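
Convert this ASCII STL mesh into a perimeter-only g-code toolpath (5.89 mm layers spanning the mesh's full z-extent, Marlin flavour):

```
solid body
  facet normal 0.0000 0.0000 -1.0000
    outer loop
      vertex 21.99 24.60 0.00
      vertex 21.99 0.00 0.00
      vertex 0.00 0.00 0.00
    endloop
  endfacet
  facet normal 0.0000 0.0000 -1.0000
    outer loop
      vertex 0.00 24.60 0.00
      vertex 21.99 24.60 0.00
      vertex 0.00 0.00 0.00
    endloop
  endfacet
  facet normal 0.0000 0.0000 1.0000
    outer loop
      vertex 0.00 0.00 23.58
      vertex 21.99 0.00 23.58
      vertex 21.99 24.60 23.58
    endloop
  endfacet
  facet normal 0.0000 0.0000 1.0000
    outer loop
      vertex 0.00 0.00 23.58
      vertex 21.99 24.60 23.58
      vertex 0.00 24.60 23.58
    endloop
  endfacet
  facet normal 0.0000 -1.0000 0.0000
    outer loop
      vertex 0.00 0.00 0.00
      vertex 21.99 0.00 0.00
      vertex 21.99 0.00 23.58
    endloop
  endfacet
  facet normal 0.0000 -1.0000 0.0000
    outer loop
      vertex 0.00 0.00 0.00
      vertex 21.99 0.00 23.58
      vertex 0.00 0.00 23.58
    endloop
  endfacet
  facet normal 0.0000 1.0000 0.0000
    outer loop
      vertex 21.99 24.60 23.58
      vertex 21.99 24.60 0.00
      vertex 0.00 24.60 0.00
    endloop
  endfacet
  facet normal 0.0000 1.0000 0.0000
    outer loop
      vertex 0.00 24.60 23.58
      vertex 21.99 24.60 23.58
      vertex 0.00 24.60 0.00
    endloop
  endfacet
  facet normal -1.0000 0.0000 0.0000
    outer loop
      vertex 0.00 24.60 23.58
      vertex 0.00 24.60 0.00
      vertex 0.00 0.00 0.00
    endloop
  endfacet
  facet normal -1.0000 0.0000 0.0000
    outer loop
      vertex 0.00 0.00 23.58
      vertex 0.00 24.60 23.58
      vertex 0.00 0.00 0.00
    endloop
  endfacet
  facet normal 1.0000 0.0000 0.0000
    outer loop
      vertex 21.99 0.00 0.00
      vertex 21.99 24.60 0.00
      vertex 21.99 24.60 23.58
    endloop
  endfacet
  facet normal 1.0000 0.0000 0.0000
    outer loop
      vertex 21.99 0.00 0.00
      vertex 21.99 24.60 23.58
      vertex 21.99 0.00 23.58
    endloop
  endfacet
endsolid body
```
; perimeter-only toolpath
G21 ; units = mm
G90 ; absolute positioning
G28 ; home
; layer 1
G0 Z5.89
G0 X0.00 Y0.00
G1 X21.99 Y0.00
G1 X21.99 Y24.60
G1 X0.00 Y24.60
G1 X0.00 Y0.00
; layer 2
G0 Z11.79
G0 X0.00 Y0.00
G1 X21.99 Y0.00
G1 X21.99 Y24.60
G1 X0.00 Y24.60
G1 X0.00 Y0.00
; layer 3
G0 Z17.68
G0 X0.00 Y0.00
G1 X21.99 Y0.00
G1 X21.99 Y24.60
G1 X0.00 Y24.60
G1 X0.00 Y0.00
; layer 4
G0 Z23.58
G0 X0.00 Y0.00
G1 X21.99 Y0.00
G1 X21.99 Y24.60
G1 X0.00 Y24.60
G1 X0.00 Y0.00
M2 ; end

The solid is a rectangular box, roughly 22 × 24.6 mm footprint and 23.6 mm tall. Slicing at Δz = 5.89 mm — 4 equal slices spanning the solid's height, so layer i sits at z = i·h/4 — gives 4 non-empty perimeters. Each is a 4-segment closed polygon; G0 lifts to the layer z and rapids to the start vertex, then G1 traces the edges.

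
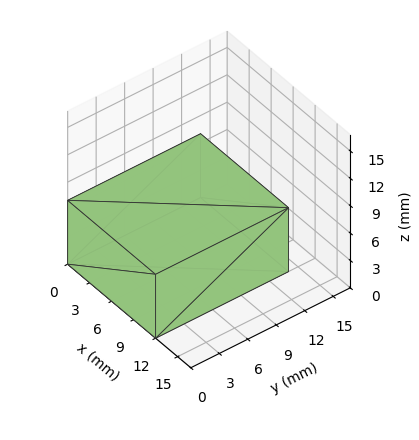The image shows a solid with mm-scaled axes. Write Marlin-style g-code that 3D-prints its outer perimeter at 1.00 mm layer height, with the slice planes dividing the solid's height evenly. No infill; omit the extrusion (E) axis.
Reading the render: the shape is a rectangular box, roughly 12 × 14 mm footprint and 7 mm tall (dimensions read to the nearest mm from the axis ticks). For the g-code, the solid's height is divided into equal slices at the stated Δz and each level perimeter traced with G1 moves after a G0 lift.

; perimeter-only toolpath
G21 ; units = mm
G90 ; absolute positioning
G28 ; home
; layer 1
G0 Z1.00
G0 X0.00 Y0.00
G1 X12.00 Y0.00
G1 X12.00 Y14.00
G1 X0.00 Y14.00
G1 X0.00 Y0.00
; layer 2
G0 Z2.00
G0 X0.00 Y0.00
G1 X12.00 Y0.00
G1 X12.00 Y14.00
G1 X0.00 Y14.00
G1 X0.00 Y0.00
; layer 3
G0 Z3.00
G0 X0.00 Y0.00
G1 X12.00 Y0.00
G1 X12.00 Y14.00
G1 X0.00 Y14.00
G1 X0.00 Y0.00
; layer 4
G0 Z4.00
G0 X0.00 Y0.00
G1 X12.00 Y0.00
G1 X12.00 Y14.00
G1 X0.00 Y14.00
G1 X0.00 Y0.00
; layer 5
G0 Z5.00
G0 X0.00 Y0.00
G1 X12.00 Y0.00
G1 X12.00 Y14.00
G1 X0.00 Y14.00
G1 X0.00 Y0.00
; layer 6
G0 Z6.00
G0 X0.00 Y0.00
G1 X12.00 Y0.00
G1 X12.00 Y14.00
G1 X0.00 Y14.00
G1 X0.00 Y0.00
; layer 7
G0 Z7.00
G0 X0.00 Y0.00
G1 X12.00 Y0.00
G1 X12.00 Y14.00
G1 X0.00 Y14.00
G1 X0.00 Y0.00
M2 ; end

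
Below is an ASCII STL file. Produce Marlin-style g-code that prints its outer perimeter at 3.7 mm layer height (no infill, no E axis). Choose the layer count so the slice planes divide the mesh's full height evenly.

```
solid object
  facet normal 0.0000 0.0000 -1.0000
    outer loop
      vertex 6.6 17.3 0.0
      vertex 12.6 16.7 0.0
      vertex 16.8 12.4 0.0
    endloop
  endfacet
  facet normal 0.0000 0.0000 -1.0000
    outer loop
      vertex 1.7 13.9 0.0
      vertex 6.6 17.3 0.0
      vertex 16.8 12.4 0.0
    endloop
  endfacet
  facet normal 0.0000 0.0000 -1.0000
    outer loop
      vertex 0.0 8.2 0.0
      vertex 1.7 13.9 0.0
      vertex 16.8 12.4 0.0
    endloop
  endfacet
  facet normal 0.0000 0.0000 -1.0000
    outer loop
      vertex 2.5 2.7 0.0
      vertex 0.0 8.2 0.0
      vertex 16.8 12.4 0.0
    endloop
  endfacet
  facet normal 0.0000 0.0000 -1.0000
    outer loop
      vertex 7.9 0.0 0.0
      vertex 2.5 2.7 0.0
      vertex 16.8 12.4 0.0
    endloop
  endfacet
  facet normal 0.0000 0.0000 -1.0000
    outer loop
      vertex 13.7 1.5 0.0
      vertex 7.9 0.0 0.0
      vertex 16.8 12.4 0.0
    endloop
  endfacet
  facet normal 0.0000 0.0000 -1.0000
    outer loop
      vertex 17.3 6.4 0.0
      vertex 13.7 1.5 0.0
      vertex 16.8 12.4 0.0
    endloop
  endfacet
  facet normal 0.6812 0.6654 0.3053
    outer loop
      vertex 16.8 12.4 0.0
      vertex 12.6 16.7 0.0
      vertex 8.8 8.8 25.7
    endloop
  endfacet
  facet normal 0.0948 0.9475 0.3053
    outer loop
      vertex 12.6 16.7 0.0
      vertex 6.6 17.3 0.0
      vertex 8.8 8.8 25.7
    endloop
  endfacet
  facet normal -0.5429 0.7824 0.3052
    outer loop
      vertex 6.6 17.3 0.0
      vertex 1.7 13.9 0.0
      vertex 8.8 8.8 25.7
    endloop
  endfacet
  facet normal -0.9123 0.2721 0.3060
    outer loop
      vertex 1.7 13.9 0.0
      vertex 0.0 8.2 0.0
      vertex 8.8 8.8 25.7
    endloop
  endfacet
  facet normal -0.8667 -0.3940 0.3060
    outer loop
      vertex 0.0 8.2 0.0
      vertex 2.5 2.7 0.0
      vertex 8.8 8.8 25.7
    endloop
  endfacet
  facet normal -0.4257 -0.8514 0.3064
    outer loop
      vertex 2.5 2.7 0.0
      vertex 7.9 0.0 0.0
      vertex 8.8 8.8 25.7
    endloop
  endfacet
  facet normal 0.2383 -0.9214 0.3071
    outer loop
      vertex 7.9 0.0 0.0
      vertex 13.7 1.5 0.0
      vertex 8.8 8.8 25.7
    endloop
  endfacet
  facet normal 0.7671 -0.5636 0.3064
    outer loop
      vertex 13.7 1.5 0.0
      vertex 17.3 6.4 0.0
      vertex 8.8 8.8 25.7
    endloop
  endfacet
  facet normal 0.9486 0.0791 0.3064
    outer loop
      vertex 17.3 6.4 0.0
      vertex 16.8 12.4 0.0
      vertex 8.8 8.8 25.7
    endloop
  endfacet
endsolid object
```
; perimeter-only toolpath
G21 ; units = mm
G90 ; absolute positioning
G28 ; home
; layer 1
G0 Z3.7
G0 X15.7 Y11.9
G1 X12.1 Y15.6
G1 X6.9 Y16.1
G1 X2.7 Y13.2
G1 X1.3 Y8.3
G1 X3.4 Y3.6
G1 X8.0 Y1.3
G1 X13.0 Y2.5
G1 X16.1 Y6.7
G1 X15.7 Y11.9
; layer 2
G0 Z7.3
G0 X14.5 Y11.4
G1 X11.5 Y14.4
G1 X7.2 Y14.9
G1 X3.7 Y12.4
G1 X2.5 Y8.4
G1 X4.3 Y4.4
G1 X8.2 Y2.5
G1 X12.3 Y3.6
G1 X14.9 Y7.1
G1 X14.5 Y11.4
; layer 3
G0 Z11.0
G0 X13.4 Y10.9
G1 X11.0 Y13.3
G1 X7.5 Y13.7
G1 X4.7 Y11.7
G1 X3.8 Y8.5
G1 X5.2 Y5.3
G1 X8.3 Y3.8
G1 X11.6 Y4.6
G1 X13.7 Y7.4
G1 X13.4 Y10.9
; layer 4
G0 Z14.7
G0 X12.2 Y10.3
G1 X10.4 Y12.2
G1 X7.9 Y12.4
G1 X5.8 Y11.0
G1 X5.0 Y8.5
G1 X6.1 Y6.2
G1 X8.4 Y5.0
G1 X10.9 Y5.7
G1 X12.4 Y7.8
G1 X12.2 Y10.3
; layer 5
G0 Z18.4
G0 X11.1 Y9.8
G1 X9.9 Y11.1
G1 X8.2 Y11.2
G1 X6.8 Y10.3
G1 X6.3 Y8.6
G1 X7.0 Y7.1
G1 X8.5 Y6.3
G1 X10.2 Y6.7
G1 X11.2 Y8.1
G1 X11.1 Y9.8
; layer 6
G0 Z22.0
G0 X9.9 Y9.3
G1 X9.3 Y9.9
G1 X8.5 Y10.0
G1 X7.8 Y9.5
G1 X7.5 Y8.7
G1 X7.9 Y7.9
G1 X8.7 Y7.5
G1 X9.5 Y7.8
G1 X10.0 Y8.5
G1 X9.9 Y9.3
M2 ; end

The solid is a regular 9-sided pyramid, base circumscribed radius ≈ 8.8 mm, apex at z ≈ 25.7 mm. Slicing at Δz = 3.7 mm — 7 equal slices spanning the solid's height, so layer i sits at z = i·h/7 — gives 6 non-empty perimeters. Each is a 9-segment closed polygon; G0 lifts to the layer z and rapids to the start vertex, then G1 traces the edges. The cross-section shrinks linearly with z (the slice at the apex is degenerate and omitted).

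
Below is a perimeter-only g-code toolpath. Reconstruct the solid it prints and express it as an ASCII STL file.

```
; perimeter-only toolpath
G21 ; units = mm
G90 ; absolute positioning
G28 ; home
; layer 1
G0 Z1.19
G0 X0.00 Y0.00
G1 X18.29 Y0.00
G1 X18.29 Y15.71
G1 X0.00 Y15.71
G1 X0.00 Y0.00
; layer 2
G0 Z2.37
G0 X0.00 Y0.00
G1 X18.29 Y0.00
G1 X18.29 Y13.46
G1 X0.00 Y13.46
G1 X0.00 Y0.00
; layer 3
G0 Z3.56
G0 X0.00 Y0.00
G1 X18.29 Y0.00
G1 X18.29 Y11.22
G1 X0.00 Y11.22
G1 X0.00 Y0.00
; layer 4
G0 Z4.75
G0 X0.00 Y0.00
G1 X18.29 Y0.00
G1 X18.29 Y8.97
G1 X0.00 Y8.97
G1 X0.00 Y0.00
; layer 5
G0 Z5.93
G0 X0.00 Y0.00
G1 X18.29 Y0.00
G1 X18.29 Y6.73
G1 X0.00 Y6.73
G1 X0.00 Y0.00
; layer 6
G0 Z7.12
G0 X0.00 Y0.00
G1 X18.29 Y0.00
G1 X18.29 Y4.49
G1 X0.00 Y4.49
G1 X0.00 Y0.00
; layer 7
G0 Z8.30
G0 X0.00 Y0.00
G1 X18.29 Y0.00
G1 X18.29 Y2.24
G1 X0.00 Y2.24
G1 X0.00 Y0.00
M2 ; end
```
solid part
  facet normal 0.0000 0.0000 -1.0000
    outer loop
      vertex 18.29 17.95 0.00
      vertex 18.29 0.00 0.00
      vertex 0.00 0.00 0.00
    endloop
  endfacet
  facet normal 0.0000 0.0000 -1.0000
    outer loop
      vertex 0.00 17.95 0.00
      vertex 18.29 17.95 0.00
      vertex 0.00 0.00 0.00
    endloop
  endfacet
  facet normal 0.0000 -1.0000 0.0000
    outer loop
      vertex 0.00 0.00 0.00
      vertex 18.29 0.00 0.00
      vertex 18.29 0.00 9.49
    endloop
  endfacet
  facet normal 0.0000 -1.0000 0.0000
    outer loop
      vertex 0.00 0.00 0.00
      vertex 18.29 0.00 9.49
      vertex 0.00 0.00 9.49
    endloop
  endfacet
  facet normal 0.0000 0.4674 0.8841
    outer loop
      vertex 0.00 0.00 9.49
      vertex 18.29 0.00 9.49
      vertex 18.29 17.95 0.00
    endloop
  endfacet
  facet normal 0.0000 0.4674 0.8841
    outer loop
      vertex 0.00 0.00 9.49
      vertex 18.29 17.95 0.00
      vertex 0.00 17.95 0.00
    endloop
  endfacet
  facet normal -1.0000 0.0000 0.0000
    outer loop
      vertex 0.00 0.00 9.49
      vertex 0.00 17.95 0.00
      vertex 0.00 0.00 0.00
    endloop
  endfacet
  facet normal 1.0000 0.0000 0.0000
    outer loop
      vertex 18.29 0.00 0.00
      vertex 18.29 17.95 0.00
      vertex 18.29 0.00 9.49
    endloop
  endfacet
endsolid part

The G0 Z moves step by Δz≈1.19 mm. The G1 loops shrink linearly with z, so the solid tapers from its base footprint up to z≈9.49. Closing with a flat bottom cap and the tapered top and triangulating gives 8 facets — a wedge (ramp): 18.3 × 17.9 mm base, rising to 9.49 mm along the y=0 edge and sloping linearly to z=0 at y=17.9.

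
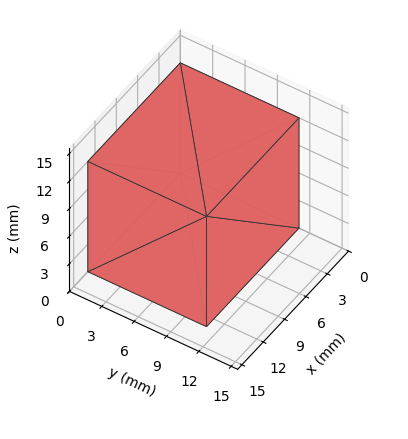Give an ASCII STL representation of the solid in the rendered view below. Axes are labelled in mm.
Reading the render: the shape is a rectangular box, roughly 13 × 11 mm footprint and 12 mm tall (dimensions read to the nearest mm from the axis ticks). For the STL, each face is triangulated and given an outward normal.

solid part
  facet normal 0.0000 0.0000 -1.0000
    outer loop
      vertex 13.00 11.00 0.00
      vertex 13.00 0.00 0.00
      vertex 0.00 0.00 0.00
    endloop
  endfacet
  facet normal 0.0000 0.0000 -1.0000
    outer loop
      vertex 0.00 11.00 0.00
      vertex 13.00 11.00 0.00
      vertex 0.00 0.00 0.00
    endloop
  endfacet
  facet normal 0.0000 0.0000 1.0000
    outer loop
      vertex 0.00 0.00 12.00
      vertex 13.00 0.00 12.00
      vertex 13.00 11.00 12.00
    endloop
  endfacet
  facet normal 0.0000 0.0000 1.0000
    outer loop
      vertex 0.00 0.00 12.00
      vertex 13.00 11.00 12.00
      vertex 0.00 11.00 12.00
    endloop
  endfacet
  facet normal 0.0000 -1.0000 0.0000
    outer loop
      vertex 0.00 0.00 0.00
      vertex 13.00 0.00 0.00
      vertex 13.00 0.00 12.00
    endloop
  endfacet
  facet normal 0.0000 -1.0000 0.0000
    outer loop
      vertex 0.00 0.00 0.00
      vertex 13.00 0.00 12.00
      vertex 0.00 0.00 12.00
    endloop
  endfacet
  facet normal 0.0000 1.0000 0.0000
    outer loop
      vertex 13.00 11.00 12.00
      vertex 13.00 11.00 0.00
      vertex 0.00 11.00 0.00
    endloop
  endfacet
  facet normal 0.0000 1.0000 0.0000
    outer loop
      vertex 0.00 11.00 12.00
      vertex 13.00 11.00 12.00
      vertex 0.00 11.00 0.00
    endloop
  endfacet
  facet normal -1.0000 0.0000 0.0000
    outer loop
      vertex 0.00 11.00 12.00
      vertex 0.00 11.00 0.00
      vertex 0.00 0.00 0.00
    endloop
  endfacet
  facet normal -1.0000 0.0000 0.0000
    outer loop
      vertex 0.00 0.00 12.00
      vertex 0.00 11.00 12.00
      vertex 0.00 0.00 0.00
    endloop
  endfacet
  facet normal 1.0000 0.0000 0.0000
    outer loop
      vertex 13.00 0.00 0.00
      vertex 13.00 11.00 0.00
      vertex 13.00 11.00 12.00
    endloop
  endfacet
  facet normal 1.0000 0.0000 0.0000
    outer loop
      vertex 13.00 0.00 0.00
      vertex 13.00 11.00 12.00
      vertex 13.00 0.00 12.00
    endloop
  endfacet
endsolid part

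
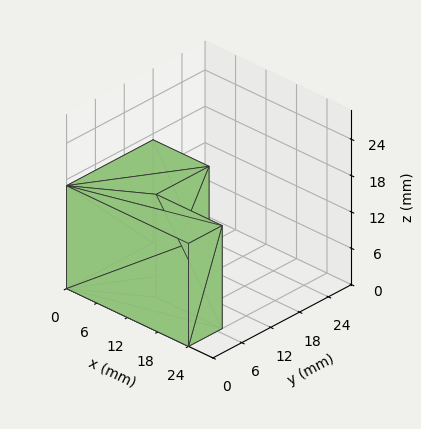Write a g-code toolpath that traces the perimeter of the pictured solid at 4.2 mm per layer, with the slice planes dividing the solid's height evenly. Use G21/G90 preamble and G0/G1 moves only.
Reading the render: the shape is an L-shaped prism: outer 24 × 18 mm, arm thicknesses ≈ 7 mm (horizontal) and 11 mm (vertical), extruded 17 mm in z (dimensions read to the nearest mm from the axis ticks). For the g-code, the solid's height is divided into equal slices at the stated Δz and each level perimeter traced with G1 moves after a G0 lift.

; perimeter-only toolpath
G21 ; units = mm
G90 ; absolute positioning
G28 ; home
; layer 1
G0 Z4.2
G0 X0.0 Y0.0
G1 X24.0 Y0.0
G1 X24.0 Y7.0
G1 X11.0 Y7.0
G1 X11.0 Y18.0
G1 X0.0 Y18.0
G1 X0.0 Y0.0
; layer 2
G0 Z8.5
G0 X0.0 Y0.0
G1 X24.0 Y0.0
G1 X24.0 Y7.0
G1 X11.0 Y7.0
G1 X11.0 Y18.0
G1 X0.0 Y18.0
G1 X0.0 Y0.0
; layer 3
G0 Z12.8
G0 X0.0 Y0.0
G1 X24.0 Y0.0
G1 X24.0 Y7.0
G1 X11.0 Y7.0
G1 X11.0 Y18.0
G1 X0.0 Y18.0
G1 X0.0 Y0.0
; layer 4
G0 Z17.0
G0 X0.0 Y0.0
G1 X24.0 Y0.0
G1 X24.0 Y7.0
G1 X11.0 Y7.0
G1 X11.0 Y18.0
G1 X0.0 Y18.0
G1 X0.0 Y0.0
M2 ; end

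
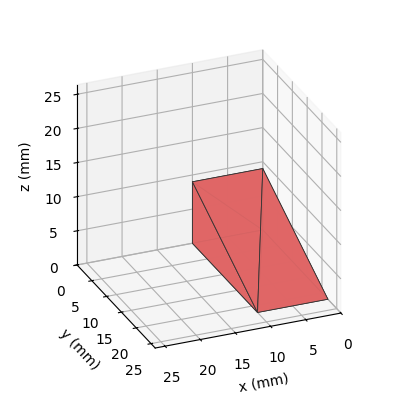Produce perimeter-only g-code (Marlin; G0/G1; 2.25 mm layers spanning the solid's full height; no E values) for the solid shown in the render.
Reading the render: the shape is a wedge (ramp): 10 × 22 mm base, rising to 9 mm along the y=0 edge and sloping linearly to z=0 at y=22 (dimensions read to the nearest mm from the axis ticks). For the g-code, the solid's height is divided into equal slices at the stated Δz and each level perimeter traced with G1 moves after a G0 lift.

; perimeter-only toolpath
G21 ; units = mm
G90 ; absolute positioning
G28 ; home
; layer 1
G0 Z2.25
G0 X0.00 Y0.00
G1 X10.00 Y0.00
G1 X10.00 Y16.50
G1 X0.00 Y16.50
G1 X0.00 Y0.00
; layer 2
G0 Z4.50
G0 X0.00 Y0.00
G1 X10.00 Y0.00
G1 X10.00 Y11.00
G1 X0.00 Y11.00
G1 X0.00 Y0.00
; layer 3
G0 Z6.75
G0 X0.00 Y0.00
G1 X10.00 Y0.00
G1 X10.00 Y5.50
G1 X0.00 Y5.50
G1 X0.00 Y0.00
M2 ; end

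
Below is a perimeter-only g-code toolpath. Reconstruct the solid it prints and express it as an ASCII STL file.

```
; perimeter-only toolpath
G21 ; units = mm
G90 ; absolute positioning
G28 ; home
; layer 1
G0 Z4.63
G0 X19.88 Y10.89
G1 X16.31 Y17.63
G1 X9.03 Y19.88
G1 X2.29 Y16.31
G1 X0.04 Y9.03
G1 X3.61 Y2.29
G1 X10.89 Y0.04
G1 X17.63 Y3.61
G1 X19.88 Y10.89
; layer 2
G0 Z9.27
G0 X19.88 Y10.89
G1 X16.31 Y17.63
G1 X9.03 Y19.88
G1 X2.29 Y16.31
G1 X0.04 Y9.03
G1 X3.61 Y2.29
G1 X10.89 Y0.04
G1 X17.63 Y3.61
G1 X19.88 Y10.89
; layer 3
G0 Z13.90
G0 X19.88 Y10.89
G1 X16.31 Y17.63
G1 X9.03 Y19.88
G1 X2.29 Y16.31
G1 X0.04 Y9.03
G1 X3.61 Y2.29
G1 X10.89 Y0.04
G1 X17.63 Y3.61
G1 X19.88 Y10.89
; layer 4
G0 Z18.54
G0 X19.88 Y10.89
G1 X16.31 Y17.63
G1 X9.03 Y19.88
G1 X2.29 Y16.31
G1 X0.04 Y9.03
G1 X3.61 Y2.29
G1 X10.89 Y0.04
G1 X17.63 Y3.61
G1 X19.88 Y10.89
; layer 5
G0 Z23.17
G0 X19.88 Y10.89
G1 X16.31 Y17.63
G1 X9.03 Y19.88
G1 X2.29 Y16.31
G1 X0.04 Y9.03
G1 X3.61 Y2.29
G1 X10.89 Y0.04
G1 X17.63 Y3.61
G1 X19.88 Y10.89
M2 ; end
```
solid part
  facet normal 0.0000 0.0000 -1.0000
    outer loop
      vertex 9.03 19.88 0.00
      vertex 16.31 17.63 0.00
      vertex 19.88 10.89 0.00
    endloop
  endfacet
  facet normal 0.0000 0.0000 -1.0000
    outer loop
      vertex 2.29 16.31 0.00
      vertex 9.03 19.88 0.00
      vertex 19.88 10.89 0.00
    endloop
  endfacet
  facet normal 0.0000 0.0000 -1.0000
    outer loop
      vertex 0.04 9.03 0.00
      vertex 2.29 16.31 0.00
      vertex 19.88 10.89 0.00
    endloop
  endfacet
  facet normal 0.0000 0.0000 -1.0000
    outer loop
      vertex 3.61 2.29 0.00
      vertex 0.04 9.03 0.00
      vertex 19.88 10.89 0.00
    endloop
  endfacet
  facet normal 0.0000 0.0000 -1.0000
    outer loop
      vertex 10.89 0.04 0.00
      vertex 3.61 2.29 0.00
      vertex 19.88 10.89 0.00
    endloop
  endfacet
  facet normal 0.0000 0.0000 -1.0000
    outer loop
      vertex 17.63 3.61 0.00
      vertex 10.89 0.04 0.00
      vertex 19.88 10.89 0.00
    endloop
  endfacet
  facet normal 0.0000 0.0000 1.0000
    outer loop
      vertex 19.88 10.89 23.17
      vertex 16.31 17.63 23.17
      vertex 9.03 19.88 23.17
    endloop
  endfacet
  facet normal 0.0000 0.0000 1.0000
    outer loop
      vertex 19.88 10.89 23.17
      vertex 9.03 19.88 23.17
      vertex 2.29 16.31 23.17
    endloop
  endfacet
  facet normal 0.0000 0.0000 1.0000
    outer loop
      vertex 19.88 10.89 23.17
      vertex 2.29 16.31 23.17
      vertex 0.04 9.03 23.17
    endloop
  endfacet
  facet normal 0.0000 0.0000 1.0000
    outer loop
      vertex 19.88 10.89 23.17
      vertex 0.04 9.03 23.17
      vertex 3.61 2.29 23.17
    endloop
  endfacet
  facet normal 0.0000 0.0000 1.0000
    outer loop
      vertex 19.88 10.89 23.17
      vertex 3.61 2.29 23.17
      vertex 10.89 0.04 23.17
    endloop
  endfacet
  facet normal 0.0000 0.0000 1.0000
    outer loop
      vertex 19.88 10.89 23.17
      vertex 10.89 0.04 23.17
      vertex 17.63 3.61 23.17
    endloop
  endfacet
  facet normal 0.8837 0.4681 0.0000
    outer loop
      vertex 19.88 10.89 0.00
      vertex 16.31 17.63 0.00
      vertex 16.31 17.63 23.17
    endloop
  endfacet
  facet normal 0.8837 0.4681 0.0000
    outer loop
      vertex 19.88 10.89 0.00
      vertex 16.31 17.63 23.17
      vertex 19.88 10.89 23.17
    endloop
  endfacet
  facet normal 0.2953 0.9554 0.0000
    outer loop
      vertex 16.31 17.63 0.00
      vertex 9.03 19.88 0.00
      vertex 9.03 19.88 23.17
    endloop
  endfacet
  facet normal 0.2953 0.9554 0.0000
    outer loop
      vertex 16.31 17.63 0.00
      vertex 9.03 19.88 23.17
      vertex 16.31 17.63 23.17
    endloop
  endfacet
  facet normal -0.4681 0.8837 0.0000
    outer loop
      vertex 9.03 19.88 0.00
      vertex 2.29 16.31 0.00
      vertex 2.29 16.31 23.17
    endloop
  endfacet
  facet normal -0.4681 0.8837 0.0000
    outer loop
      vertex 9.03 19.88 0.00
      vertex 2.29 16.31 23.17
      vertex 9.03 19.88 23.17
    endloop
  endfacet
  facet normal -0.9554 0.2953 0.0000
    outer loop
      vertex 2.29 16.31 0.00
      vertex 0.04 9.03 0.00
      vertex 0.04 9.03 23.17
    endloop
  endfacet
  facet normal -0.9554 0.2953 0.0000
    outer loop
      vertex 2.29 16.31 0.00
      vertex 0.04 9.03 23.17
      vertex 2.29 16.31 23.17
    endloop
  endfacet
  facet normal -0.8837 -0.4681 0.0000
    outer loop
      vertex 0.04 9.03 0.00
      vertex 3.61 2.29 0.00
      vertex 3.61 2.29 23.17
    endloop
  endfacet
  facet normal -0.8837 -0.4681 0.0000
    outer loop
      vertex 0.04 9.03 0.00
      vertex 3.61 2.29 23.17
      vertex 0.04 9.03 23.17
    endloop
  endfacet
  facet normal -0.2953 -0.9554 0.0000
    outer loop
      vertex 3.61 2.29 0.00
      vertex 10.89 0.04 0.00
      vertex 10.89 0.04 23.17
    endloop
  endfacet
  facet normal -0.2953 -0.9554 0.0000
    outer loop
      vertex 3.61 2.29 0.00
      vertex 10.89 0.04 23.17
      vertex 3.61 2.29 23.17
    endloop
  endfacet
  facet normal 0.4681 -0.8837 0.0000
    outer loop
      vertex 10.89 0.04 0.00
      vertex 17.63 3.61 0.00
      vertex 17.63 3.61 23.17
    endloop
  endfacet
  facet normal 0.4681 -0.8837 0.0000
    outer loop
      vertex 10.89 0.04 0.00
      vertex 17.63 3.61 23.17
      vertex 10.89 0.04 23.17
    endloop
  endfacet
  facet normal 0.9554 -0.2953 0.0000
    outer loop
      vertex 17.63 3.61 0.00
      vertex 19.88 10.89 0.00
      vertex 19.88 10.89 23.17
    endloop
  endfacet
  facet normal 0.9554 -0.2953 0.0000
    outer loop
      vertex 17.63 3.61 0.00
      vertex 19.88 10.89 23.17
      vertex 17.63 3.61 23.17
    endloop
  endfacet
endsolid part

The G0 Z moves step by Δz≈4.63 mm. Every layer's G1 loop is the same polygon, so the solid is a straight extrusion of it from z=0 to z≈23.2. Closing with flat bottom and top caps and triangulating gives 28 facets — a regular 8-sided prism (a cylinder approximated with 8 flat sides), circumscribed radius ≈ 9.96 mm, height ≈ 23.2 mm.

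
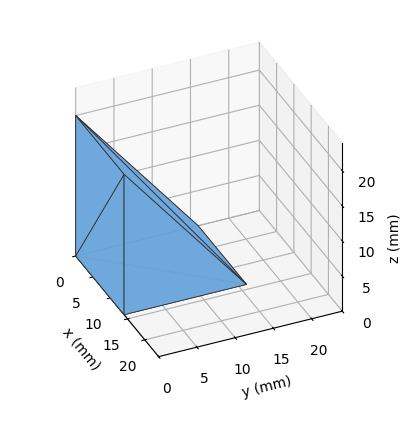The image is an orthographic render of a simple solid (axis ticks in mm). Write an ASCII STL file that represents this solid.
Reading the render: the shape is a wedge (ramp): 14 × 16 mm base, rising to 20 mm along the y=0 edge and sloping linearly to z=0 at y=16 (dimensions read to the nearest mm from the axis ticks). For the STL, each face is triangulated and given an outward normal.

solid part
  facet normal 0.0000 0.0000 -1.0000
    outer loop
      vertex 14.00 16.00 0.00
      vertex 14.00 0.00 0.00
      vertex 0.00 0.00 0.00
    endloop
  endfacet
  facet normal 0.0000 0.0000 -1.0000
    outer loop
      vertex 0.00 16.00 0.00
      vertex 14.00 16.00 0.00
      vertex 0.00 0.00 0.00
    endloop
  endfacet
  facet normal 0.0000 -1.0000 0.0000
    outer loop
      vertex 0.00 0.00 0.00
      vertex 14.00 0.00 0.00
      vertex 14.00 0.00 20.00
    endloop
  endfacet
  facet normal 0.0000 -1.0000 0.0000
    outer loop
      vertex 0.00 0.00 0.00
      vertex 14.00 0.00 20.00
      vertex 0.00 0.00 20.00
    endloop
  endfacet
  facet normal 0.0000 0.7809 0.6247
    outer loop
      vertex 0.00 0.00 20.00
      vertex 14.00 0.00 20.00
      vertex 14.00 16.00 0.00
    endloop
  endfacet
  facet normal 0.0000 0.7809 0.6247
    outer loop
      vertex 0.00 0.00 20.00
      vertex 14.00 16.00 0.00
      vertex 0.00 16.00 0.00
    endloop
  endfacet
  facet normal -1.0000 0.0000 0.0000
    outer loop
      vertex 0.00 0.00 20.00
      vertex 0.00 16.00 0.00
      vertex 0.00 0.00 0.00
    endloop
  endfacet
  facet normal 1.0000 0.0000 0.0000
    outer loop
      vertex 14.00 0.00 0.00
      vertex 14.00 16.00 0.00
      vertex 14.00 0.00 20.00
    endloop
  endfacet
endsolid part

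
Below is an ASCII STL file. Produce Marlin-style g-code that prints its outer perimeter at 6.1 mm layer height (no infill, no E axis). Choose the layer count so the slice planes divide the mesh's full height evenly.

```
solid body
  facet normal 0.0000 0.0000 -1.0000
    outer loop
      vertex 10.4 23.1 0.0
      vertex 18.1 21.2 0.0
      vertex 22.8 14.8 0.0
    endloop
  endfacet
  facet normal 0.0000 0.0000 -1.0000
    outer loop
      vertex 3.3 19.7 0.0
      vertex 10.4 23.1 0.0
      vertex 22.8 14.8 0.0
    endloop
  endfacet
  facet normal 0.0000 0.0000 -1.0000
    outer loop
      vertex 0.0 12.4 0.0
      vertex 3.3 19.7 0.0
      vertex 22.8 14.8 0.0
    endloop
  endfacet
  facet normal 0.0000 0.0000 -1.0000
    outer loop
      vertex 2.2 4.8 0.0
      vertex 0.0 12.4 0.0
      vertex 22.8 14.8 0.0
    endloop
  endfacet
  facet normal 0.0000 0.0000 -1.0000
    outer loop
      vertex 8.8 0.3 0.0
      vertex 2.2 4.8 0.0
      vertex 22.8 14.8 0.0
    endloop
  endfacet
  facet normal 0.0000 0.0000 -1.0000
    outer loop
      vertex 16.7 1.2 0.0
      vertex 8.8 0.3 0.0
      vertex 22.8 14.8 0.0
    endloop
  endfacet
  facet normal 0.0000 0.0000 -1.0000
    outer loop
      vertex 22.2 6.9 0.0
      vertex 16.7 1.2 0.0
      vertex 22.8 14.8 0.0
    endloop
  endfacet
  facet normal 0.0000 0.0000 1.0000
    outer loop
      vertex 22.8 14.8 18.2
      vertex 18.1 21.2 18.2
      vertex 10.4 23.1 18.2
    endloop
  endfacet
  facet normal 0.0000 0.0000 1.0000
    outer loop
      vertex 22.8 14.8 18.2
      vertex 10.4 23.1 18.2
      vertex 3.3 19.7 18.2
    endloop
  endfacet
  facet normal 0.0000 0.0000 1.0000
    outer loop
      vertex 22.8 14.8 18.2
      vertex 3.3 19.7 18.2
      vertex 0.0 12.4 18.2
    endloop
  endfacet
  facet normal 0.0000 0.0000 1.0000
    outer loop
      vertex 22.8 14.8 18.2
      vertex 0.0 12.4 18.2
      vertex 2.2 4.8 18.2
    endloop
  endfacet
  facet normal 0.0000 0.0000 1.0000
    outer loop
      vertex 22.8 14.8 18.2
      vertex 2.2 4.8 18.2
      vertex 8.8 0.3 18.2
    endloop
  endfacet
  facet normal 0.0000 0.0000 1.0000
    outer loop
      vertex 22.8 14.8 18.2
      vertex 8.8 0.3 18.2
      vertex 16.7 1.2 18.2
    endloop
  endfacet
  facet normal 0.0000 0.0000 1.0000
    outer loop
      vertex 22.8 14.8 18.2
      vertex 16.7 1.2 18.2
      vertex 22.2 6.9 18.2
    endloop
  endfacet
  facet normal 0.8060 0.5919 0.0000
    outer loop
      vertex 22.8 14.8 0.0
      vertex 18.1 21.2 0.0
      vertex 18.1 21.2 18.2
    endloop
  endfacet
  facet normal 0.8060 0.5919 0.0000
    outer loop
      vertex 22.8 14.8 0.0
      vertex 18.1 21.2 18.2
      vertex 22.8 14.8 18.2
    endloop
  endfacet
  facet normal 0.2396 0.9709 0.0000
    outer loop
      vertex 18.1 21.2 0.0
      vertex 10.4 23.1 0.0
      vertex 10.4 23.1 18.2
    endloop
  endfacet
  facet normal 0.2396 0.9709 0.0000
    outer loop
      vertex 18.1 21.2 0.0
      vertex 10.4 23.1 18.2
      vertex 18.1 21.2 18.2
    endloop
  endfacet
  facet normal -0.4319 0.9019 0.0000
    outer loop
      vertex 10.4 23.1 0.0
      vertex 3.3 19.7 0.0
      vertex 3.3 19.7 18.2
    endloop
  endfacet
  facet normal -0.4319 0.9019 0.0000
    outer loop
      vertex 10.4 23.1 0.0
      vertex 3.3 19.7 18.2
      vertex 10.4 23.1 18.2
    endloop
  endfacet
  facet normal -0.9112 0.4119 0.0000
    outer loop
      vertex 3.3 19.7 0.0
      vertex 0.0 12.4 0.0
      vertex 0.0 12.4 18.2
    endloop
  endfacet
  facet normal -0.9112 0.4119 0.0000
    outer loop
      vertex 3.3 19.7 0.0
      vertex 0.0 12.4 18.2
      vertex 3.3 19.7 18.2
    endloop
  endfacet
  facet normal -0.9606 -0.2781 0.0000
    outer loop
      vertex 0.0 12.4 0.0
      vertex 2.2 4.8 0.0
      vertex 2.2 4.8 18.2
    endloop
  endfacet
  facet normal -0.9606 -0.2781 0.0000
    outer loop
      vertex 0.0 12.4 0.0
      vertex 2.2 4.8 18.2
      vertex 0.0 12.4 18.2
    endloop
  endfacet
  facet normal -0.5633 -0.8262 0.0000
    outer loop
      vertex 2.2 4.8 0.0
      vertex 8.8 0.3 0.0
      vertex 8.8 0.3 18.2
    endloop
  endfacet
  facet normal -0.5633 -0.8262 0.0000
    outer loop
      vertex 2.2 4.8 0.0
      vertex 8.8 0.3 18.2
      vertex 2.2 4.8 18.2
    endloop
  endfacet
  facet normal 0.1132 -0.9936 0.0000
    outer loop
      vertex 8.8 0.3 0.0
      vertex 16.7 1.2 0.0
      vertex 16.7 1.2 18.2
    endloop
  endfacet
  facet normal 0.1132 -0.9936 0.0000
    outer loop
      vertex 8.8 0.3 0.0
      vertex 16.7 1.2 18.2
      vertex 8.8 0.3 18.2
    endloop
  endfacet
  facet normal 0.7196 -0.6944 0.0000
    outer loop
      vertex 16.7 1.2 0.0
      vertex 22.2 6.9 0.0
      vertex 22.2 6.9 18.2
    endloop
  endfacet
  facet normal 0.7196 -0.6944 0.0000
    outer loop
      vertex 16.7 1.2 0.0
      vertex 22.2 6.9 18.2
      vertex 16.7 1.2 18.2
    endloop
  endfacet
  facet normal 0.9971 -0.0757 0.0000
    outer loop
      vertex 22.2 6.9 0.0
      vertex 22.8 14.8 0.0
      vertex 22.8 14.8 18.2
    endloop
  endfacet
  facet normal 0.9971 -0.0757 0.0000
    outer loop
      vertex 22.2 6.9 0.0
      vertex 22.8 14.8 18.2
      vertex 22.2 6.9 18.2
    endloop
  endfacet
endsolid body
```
; perimeter-only toolpath
G21 ; units = mm
G90 ; absolute positioning
G28 ; home
; layer 1
G0 Z6.1
G0 X22.8 Y14.8
G1 X18.1 Y21.2
G1 X10.4 Y23.1
G1 X3.3 Y19.7
G1 X0.0 Y12.4
G1 X2.2 Y4.8
G1 X8.8 Y0.3
G1 X16.7 Y1.2
G1 X22.2 Y6.9
G1 X22.8 Y14.8
; layer 2
G0 Z12.1
G0 X22.8 Y14.8
G1 X18.1 Y21.2
G1 X10.4 Y23.1
G1 X3.3 Y19.7
G1 X0.0 Y12.4
G1 X2.2 Y4.8
G1 X8.8 Y0.3
G1 X16.7 Y1.2
G1 X22.2 Y6.9
G1 X22.8 Y14.8
; layer 3
G0 Z18.2
G0 X22.8 Y14.8
G1 X18.1 Y21.2
G1 X10.4 Y23.1
G1 X3.3 Y19.7
G1 X0.0 Y12.4
G1 X2.2 Y4.8
G1 X8.8 Y0.3
G1 X16.7 Y1.2
G1 X22.2 Y6.9
G1 X22.8 Y14.8
M2 ; end

The solid is a regular 9-sided prism (a cylinder approximated with 9 flat sides), circumscribed radius ≈ 11.6 mm, height ≈ 18.2 mm. Slicing at Δz = 6.1 mm — 3 equal slices spanning the solid's height, so layer i sits at z = i·h/3 — gives 3 non-empty perimeters. Each is a 9-segment closed polygon; G0 lifts to the layer z and rapids to the start vertex, then G1 traces the edges.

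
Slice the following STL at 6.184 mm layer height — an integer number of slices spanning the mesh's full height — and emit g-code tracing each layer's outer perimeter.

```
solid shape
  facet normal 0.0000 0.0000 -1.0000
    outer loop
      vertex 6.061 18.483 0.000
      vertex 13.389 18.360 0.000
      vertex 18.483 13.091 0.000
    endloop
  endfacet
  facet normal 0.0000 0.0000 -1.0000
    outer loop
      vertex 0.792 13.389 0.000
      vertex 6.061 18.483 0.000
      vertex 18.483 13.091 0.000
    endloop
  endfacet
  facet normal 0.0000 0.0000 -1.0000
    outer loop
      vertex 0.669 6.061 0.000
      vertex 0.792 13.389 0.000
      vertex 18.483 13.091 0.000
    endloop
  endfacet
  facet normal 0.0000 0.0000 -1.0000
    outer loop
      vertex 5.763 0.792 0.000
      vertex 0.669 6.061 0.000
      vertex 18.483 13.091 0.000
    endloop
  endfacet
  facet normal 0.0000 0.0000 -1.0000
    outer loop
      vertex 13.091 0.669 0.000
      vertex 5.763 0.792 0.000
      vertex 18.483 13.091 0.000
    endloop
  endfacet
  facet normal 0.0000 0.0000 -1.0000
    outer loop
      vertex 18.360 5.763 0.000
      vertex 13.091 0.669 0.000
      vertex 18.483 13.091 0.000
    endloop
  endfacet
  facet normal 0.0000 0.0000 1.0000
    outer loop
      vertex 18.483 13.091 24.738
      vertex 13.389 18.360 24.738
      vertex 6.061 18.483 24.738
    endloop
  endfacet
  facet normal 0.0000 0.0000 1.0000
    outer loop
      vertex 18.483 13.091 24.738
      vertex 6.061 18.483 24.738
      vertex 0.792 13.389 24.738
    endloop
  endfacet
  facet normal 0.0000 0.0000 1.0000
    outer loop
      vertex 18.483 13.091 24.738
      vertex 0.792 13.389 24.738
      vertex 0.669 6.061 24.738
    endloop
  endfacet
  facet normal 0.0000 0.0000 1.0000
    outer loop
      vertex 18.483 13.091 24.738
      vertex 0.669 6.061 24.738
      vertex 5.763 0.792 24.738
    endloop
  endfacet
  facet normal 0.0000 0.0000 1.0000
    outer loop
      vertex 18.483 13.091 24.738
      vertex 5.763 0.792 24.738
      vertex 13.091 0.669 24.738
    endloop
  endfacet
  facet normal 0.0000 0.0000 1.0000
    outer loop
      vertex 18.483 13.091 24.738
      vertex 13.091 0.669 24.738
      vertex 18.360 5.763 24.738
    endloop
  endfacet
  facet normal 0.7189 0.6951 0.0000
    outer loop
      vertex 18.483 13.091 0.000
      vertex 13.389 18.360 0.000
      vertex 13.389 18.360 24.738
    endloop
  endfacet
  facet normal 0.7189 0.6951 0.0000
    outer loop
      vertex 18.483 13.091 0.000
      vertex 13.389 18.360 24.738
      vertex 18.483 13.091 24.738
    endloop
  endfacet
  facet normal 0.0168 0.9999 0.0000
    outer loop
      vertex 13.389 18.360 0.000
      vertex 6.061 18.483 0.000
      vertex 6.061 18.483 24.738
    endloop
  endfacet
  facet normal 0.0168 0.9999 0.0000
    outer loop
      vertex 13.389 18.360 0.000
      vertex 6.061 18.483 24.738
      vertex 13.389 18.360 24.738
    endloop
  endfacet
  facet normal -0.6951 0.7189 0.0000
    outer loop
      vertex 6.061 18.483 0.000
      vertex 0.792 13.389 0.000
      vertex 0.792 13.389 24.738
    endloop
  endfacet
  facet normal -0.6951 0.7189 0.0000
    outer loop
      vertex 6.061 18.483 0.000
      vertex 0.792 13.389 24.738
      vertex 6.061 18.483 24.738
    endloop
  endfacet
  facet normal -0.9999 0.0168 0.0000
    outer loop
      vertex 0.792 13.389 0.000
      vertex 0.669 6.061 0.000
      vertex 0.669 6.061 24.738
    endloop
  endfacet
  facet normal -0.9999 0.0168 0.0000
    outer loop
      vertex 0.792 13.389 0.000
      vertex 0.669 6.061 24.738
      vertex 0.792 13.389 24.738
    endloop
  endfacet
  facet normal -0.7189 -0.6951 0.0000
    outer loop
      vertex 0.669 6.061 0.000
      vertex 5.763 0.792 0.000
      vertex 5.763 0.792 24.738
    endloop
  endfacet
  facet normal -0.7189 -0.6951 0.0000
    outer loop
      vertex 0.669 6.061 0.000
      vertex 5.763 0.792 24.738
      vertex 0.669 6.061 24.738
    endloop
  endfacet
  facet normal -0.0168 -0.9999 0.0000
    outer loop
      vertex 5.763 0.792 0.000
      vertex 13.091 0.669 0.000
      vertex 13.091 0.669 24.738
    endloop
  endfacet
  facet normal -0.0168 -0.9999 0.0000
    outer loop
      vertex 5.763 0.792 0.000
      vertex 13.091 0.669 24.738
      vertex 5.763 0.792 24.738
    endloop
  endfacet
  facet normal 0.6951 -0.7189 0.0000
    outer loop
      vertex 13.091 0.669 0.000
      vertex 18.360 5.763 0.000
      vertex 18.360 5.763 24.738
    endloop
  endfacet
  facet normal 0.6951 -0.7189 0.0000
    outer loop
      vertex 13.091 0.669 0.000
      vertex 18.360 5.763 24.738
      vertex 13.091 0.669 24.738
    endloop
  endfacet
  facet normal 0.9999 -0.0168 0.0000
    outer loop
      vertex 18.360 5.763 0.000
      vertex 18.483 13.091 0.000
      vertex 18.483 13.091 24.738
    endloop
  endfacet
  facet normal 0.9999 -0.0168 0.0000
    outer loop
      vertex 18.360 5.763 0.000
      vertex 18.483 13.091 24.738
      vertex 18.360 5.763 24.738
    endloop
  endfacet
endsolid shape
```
; perimeter-only toolpath
G21 ; units = mm
G90 ; absolute positioning
G28 ; home
; layer 1
G0 Z6.184
G0 X18.483 Y13.091
G1 X13.389 Y18.360
G1 X6.061 Y18.483
G1 X0.792 Y13.389
G1 X0.669 Y6.061
G1 X5.763 Y0.792
G1 X13.091 Y0.669
G1 X18.360 Y5.763
G1 X18.483 Y13.091
; layer 2
G0 Z12.369
G0 X18.483 Y13.091
G1 X13.389 Y18.360
G1 X6.061 Y18.483
G1 X0.792 Y13.389
G1 X0.669 Y6.061
G1 X5.763 Y0.792
G1 X13.091 Y0.669
G1 X18.360 Y5.763
G1 X18.483 Y13.091
; layer 3
G0 Z18.553
G0 X18.483 Y13.091
G1 X13.389 Y18.360
G1 X6.061 Y18.483
G1 X0.792 Y13.389
G1 X0.669 Y6.061
G1 X5.763 Y0.792
G1 X13.091 Y0.669
G1 X18.360 Y5.763
G1 X18.483 Y13.091
; layer 4
G0 Z24.738
G0 X18.483 Y13.091
G1 X13.389 Y18.360
G1 X6.061 Y18.483
G1 X0.792 Y13.389
G1 X0.669 Y6.061
G1 X5.763 Y0.792
G1 X13.091 Y0.669
G1 X18.360 Y5.763
G1 X18.483 Y13.091
M2 ; end

The solid is a regular 8-sided prism (a cylinder approximated with 8 flat sides), circumscribed radius ≈ 9.58 mm, height ≈ 24.7 mm. Slicing at Δz = 6.184 mm — 4 equal slices spanning the solid's height, so layer i sits at z = i·h/4 — gives 4 non-empty perimeters. Each is a 8-segment closed polygon; G0 lifts to the layer z and rapids to the start vertex, then G1 traces the edges.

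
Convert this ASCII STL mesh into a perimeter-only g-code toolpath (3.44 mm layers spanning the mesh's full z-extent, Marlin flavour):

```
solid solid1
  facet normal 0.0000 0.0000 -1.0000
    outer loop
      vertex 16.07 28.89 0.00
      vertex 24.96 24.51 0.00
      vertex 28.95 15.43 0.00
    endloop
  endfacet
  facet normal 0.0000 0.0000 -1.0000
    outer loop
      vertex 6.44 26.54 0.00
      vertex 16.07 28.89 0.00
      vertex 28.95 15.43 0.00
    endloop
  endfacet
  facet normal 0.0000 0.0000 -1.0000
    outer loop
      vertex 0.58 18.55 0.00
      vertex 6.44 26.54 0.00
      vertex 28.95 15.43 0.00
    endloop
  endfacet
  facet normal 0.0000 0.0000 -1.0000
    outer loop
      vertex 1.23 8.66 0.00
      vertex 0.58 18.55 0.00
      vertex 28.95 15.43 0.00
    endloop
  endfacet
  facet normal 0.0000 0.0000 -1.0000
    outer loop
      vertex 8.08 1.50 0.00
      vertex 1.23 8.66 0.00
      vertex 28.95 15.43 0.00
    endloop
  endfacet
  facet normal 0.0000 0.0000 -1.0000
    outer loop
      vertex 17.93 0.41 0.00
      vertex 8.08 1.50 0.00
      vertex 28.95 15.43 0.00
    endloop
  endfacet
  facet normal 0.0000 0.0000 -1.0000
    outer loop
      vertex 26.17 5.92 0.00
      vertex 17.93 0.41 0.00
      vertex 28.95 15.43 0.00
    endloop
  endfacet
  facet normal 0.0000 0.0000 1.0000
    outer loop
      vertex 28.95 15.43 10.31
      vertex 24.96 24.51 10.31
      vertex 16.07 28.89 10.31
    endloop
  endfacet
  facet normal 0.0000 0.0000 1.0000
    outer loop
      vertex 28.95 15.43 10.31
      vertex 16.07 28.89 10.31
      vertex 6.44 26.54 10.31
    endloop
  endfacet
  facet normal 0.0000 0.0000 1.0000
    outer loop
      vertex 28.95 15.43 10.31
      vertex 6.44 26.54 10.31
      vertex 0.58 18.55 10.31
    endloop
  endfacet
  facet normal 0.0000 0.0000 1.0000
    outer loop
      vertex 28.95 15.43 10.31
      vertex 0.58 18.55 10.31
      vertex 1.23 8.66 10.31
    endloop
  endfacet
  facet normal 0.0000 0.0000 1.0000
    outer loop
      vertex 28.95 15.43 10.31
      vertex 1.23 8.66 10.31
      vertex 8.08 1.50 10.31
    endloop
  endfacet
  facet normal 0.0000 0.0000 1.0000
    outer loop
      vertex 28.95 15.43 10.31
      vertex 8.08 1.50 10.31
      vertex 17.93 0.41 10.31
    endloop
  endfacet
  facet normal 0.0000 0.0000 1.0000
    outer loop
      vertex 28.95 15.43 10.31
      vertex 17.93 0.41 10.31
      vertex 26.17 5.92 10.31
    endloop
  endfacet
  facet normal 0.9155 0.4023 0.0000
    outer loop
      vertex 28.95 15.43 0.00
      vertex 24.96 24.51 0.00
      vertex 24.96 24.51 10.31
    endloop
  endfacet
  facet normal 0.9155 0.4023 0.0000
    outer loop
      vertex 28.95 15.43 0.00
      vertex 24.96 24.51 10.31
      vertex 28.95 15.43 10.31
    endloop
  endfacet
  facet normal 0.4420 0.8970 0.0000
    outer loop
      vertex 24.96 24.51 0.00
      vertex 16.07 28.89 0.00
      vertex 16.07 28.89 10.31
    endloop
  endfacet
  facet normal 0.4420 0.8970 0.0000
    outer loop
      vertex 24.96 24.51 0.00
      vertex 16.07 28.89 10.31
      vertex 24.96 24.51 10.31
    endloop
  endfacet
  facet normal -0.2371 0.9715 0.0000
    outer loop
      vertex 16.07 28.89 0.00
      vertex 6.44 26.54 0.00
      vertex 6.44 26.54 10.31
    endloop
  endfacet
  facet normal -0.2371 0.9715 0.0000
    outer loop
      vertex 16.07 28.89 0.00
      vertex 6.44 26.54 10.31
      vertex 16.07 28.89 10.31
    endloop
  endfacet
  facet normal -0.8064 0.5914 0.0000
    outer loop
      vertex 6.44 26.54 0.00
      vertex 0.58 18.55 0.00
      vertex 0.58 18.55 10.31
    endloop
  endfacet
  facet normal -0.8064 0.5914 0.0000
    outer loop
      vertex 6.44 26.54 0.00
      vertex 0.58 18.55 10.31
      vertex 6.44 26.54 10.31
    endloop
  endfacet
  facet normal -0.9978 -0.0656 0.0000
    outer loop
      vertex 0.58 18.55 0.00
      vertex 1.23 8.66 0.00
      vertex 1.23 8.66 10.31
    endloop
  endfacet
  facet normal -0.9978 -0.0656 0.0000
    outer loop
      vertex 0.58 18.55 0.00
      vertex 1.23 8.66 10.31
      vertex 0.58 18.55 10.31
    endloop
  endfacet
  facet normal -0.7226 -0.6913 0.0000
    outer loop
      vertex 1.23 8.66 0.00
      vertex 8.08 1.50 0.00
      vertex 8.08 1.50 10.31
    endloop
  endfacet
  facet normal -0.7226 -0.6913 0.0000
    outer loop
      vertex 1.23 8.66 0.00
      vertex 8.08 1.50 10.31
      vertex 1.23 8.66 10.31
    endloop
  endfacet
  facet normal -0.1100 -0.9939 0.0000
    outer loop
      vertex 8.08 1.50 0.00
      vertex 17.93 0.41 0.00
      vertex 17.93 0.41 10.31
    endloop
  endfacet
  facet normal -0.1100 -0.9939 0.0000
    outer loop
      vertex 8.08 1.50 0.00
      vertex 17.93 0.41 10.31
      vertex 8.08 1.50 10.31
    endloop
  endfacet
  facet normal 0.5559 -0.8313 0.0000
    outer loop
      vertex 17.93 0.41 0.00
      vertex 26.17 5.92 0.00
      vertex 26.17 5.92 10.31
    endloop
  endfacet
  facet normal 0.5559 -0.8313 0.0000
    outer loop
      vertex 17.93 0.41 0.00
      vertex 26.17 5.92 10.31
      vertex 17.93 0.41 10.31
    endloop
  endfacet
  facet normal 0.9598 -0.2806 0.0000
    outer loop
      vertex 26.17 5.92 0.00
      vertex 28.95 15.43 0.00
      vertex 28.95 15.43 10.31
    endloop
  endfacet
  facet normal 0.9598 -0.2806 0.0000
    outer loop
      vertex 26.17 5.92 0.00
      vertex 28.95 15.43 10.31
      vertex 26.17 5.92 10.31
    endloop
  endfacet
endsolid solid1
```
; perimeter-only toolpath
G21 ; units = mm
G90 ; absolute positioning
G28 ; home
; layer 1
G0 Z3.44
G0 X28.95 Y15.43
G1 X24.96 Y24.51
G1 X16.07 Y28.89
G1 X6.44 Y26.54
G1 X0.58 Y18.55
G1 X1.23 Y8.66
G1 X8.08 Y1.50
G1 X17.93 Y0.41
G1 X26.17 Y5.92
G1 X28.95 Y15.43
; layer 2
G0 Z6.87
G0 X28.95 Y15.43
G1 X24.96 Y24.51
G1 X16.07 Y28.89
G1 X6.44 Y26.54
G1 X0.58 Y18.55
G1 X1.23 Y8.66
G1 X8.08 Y1.50
G1 X17.93 Y0.41
G1 X26.17 Y5.92
G1 X28.95 Y15.43
; layer 3
G0 Z10.31
G0 X28.95 Y15.43
G1 X24.96 Y24.51
G1 X16.07 Y28.89
G1 X6.44 Y26.54
G1 X0.58 Y18.55
G1 X1.23 Y8.66
G1 X8.08 Y1.50
G1 X17.93 Y0.41
G1 X26.17 Y5.92
G1 X28.95 Y15.43
M2 ; end

The solid is a regular 9-sided prism (a cylinder approximated with 9 flat sides), circumscribed radius ≈ 14.5 mm, height ≈ 10.3 mm. Slicing at Δz = 3.44 mm — 3 equal slices spanning the solid's height, so layer i sits at z = i·h/3 — gives 3 non-empty perimeters. Each is a 9-segment closed polygon; G0 lifts to the layer z and rapids to the start vertex, then G1 traces the edges.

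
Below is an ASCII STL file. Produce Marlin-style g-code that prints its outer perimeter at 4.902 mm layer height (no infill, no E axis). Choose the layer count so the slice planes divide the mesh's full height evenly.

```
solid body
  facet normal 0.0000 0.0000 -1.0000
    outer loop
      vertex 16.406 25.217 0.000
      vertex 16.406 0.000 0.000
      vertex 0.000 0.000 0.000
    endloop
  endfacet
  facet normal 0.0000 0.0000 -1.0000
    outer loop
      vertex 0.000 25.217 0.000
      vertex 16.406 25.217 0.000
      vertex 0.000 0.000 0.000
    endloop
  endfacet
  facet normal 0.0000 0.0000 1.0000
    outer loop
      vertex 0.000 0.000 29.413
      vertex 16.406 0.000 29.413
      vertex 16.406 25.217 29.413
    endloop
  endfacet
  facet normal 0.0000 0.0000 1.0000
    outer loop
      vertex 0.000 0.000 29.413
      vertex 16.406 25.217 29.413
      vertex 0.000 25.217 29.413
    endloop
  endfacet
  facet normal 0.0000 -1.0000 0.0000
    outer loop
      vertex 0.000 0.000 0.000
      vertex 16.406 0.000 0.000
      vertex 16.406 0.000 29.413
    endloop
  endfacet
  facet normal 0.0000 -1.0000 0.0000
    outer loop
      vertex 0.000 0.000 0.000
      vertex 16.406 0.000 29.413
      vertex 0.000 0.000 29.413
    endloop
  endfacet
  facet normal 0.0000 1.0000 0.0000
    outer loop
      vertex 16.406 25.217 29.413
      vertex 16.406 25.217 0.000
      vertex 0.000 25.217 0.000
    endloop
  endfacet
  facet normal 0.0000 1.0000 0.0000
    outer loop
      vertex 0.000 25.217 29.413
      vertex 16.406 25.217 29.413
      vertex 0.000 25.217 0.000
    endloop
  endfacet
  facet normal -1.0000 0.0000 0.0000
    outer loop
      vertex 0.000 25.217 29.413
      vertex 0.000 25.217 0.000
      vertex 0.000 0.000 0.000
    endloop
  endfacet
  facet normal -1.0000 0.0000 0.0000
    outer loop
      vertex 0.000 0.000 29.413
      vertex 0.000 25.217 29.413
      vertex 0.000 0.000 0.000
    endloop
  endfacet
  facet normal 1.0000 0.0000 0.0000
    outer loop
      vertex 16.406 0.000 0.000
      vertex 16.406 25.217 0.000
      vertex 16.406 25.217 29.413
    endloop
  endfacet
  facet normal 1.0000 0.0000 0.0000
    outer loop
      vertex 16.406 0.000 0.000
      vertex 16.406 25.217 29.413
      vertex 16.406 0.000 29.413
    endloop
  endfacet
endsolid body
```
; perimeter-only toolpath
G21 ; units = mm
G90 ; absolute positioning
G28 ; home
; layer 1
G0 Z4.902
G0 X0.000 Y0.000
G1 X16.406 Y0.000
G1 X16.406 Y25.217
G1 X0.000 Y25.217
G1 X0.000 Y0.000
; layer 2
G0 Z9.804
G0 X0.000 Y0.000
G1 X16.406 Y0.000
G1 X16.406 Y25.217
G1 X0.000 Y25.217
G1 X0.000 Y0.000
; layer 3
G0 Z14.707
G0 X0.000 Y0.000
G1 X16.406 Y0.000
G1 X16.406 Y25.217
G1 X0.000 Y25.217
G1 X0.000 Y0.000
; layer 4
G0 Z19.609
G0 X0.000 Y0.000
G1 X16.406 Y0.000
G1 X16.406 Y25.217
G1 X0.000 Y25.217
G1 X0.000 Y0.000
; layer 5
G0 Z24.511
G0 X0.000 Y0.000
G1 X16.406 Y0.000
G1 X16.406 Y25.217
G1 X0.000 Y25.217
G1 X0.000 Y0.000
; layer 6
G0 Z29.413
G0 X0.000 Y0.000
G1 X16.406 Y0.000
G1 X16.406 Y25.217
G1 X0.000 Y25.217
G1 X0.000 Y0.000
M2 ; end

The solid is a rectangular box, roughly 16.4 × 25.2 mm footprint and 29.4 mm tall. Slicing at Δz = 4.902 mm — 6 equal slices spanning the solid's height, so layer i sits at z = i·h/6 — gives 6 non-empty perimeters. Each is a 4-segment closed polygon; G0 lifts to the layer z and rapids to the start vertex, then G1 traces the edges.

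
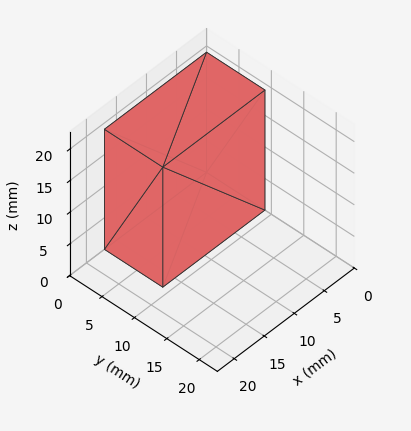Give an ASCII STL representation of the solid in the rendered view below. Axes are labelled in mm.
Reading the render: the shape is a rectangular box, roughly 17 × 9 mm footprint and 19 mm tall (dimensions read to the nearest mm from the axis ticks). For the STL, each face is triangulated and given an outward normal.

solid part
  facet normal 0.0000 0.0000 -1.0000
    outer loop
      vertex 17.00 9.00 0.00
      vertex 17.00 0.00 0.00
      vertex 0.00 0.00 0.00
    endloop
  endfacet
  facet normal 0.0000 0.0000 -1.0000
    outer loop
      vertex 0.00 9.00 0.00
      vertex 17.00 9.00 0.00
      vertex 0.00 0.00 0.00
    endloop
  endfacet
  facet normal 0.0000 0.0000 1.0000
    outer loop
      vertex 0.00 0.00 19.00
      vertex 17.00 0.00 19.00
      vertex 17.00 9.00 19.00
    endloop
  endfacet
  facet normal 0.0000 0.0000 1.0000
    outer loop
      vertex 0.00 0.00 19.00
      vertex 17.00 9.00 19.00
      vertex 0.00 9.00 19.00
    endloop
  endfacet
  facet normal 0.0000 -1.0000 0.0000
    outer loop
      vertex 0.00 0.00 0.00
      vertex 17.00 0.00 0.00
      vertex 17.00 0.00 19.00
    endloop
  endfacet
  facet normal 0.0000 -1.0000 0.0000
    outer loop
      vertex 0.00 0.00 0.00
      vertex 17.00 0.00 19.00
      vertex 0.00 0.00 19.00
    endloop
  endfacet
  facet normal 0.0000 1.0000 0.0000
    outer loop
      vertex 17.00 9.00 19.00
      vertex 17.00 9.00 0.00
      vertex 0.00 9.00 0.00
    endloop
  endfacet
  facet normal 0.0000 1.0000 0.0000
    outer loop
      vertex 0.00 9.00 19.00
      vertex 17.00 9.00 19.00
      vertex 0.00 9.00 0.00
    endloop
  endfacet
  facet normal -1.0000 0.0000 0.0000
    outer loop
      vertex 0.00 9.00 19.00
      vertex 0.00 9.00 0.00
      vertex 0.00 0.00 0.00
    endloop
  endfacet
  facet normal -1.0000 0.0000 0.0000
    outer loop
      vertex 0.00 0.00 19.00
      vertex 0.00 9.00 19.00
      vertex 0.00 0.00 0.00
    endloop
  endfacet
  facet normal 1.0000 0.0000 0.0000
    outer loop
      vertex 17.00 0.00 0.00
      vertex 17.00 9.00 0.00
      vertex 17.00 9.00 19.00
    endloop
  endfacet
  facet normal 1.0000 0.0000 0.0000
    outer loop
      vertex 17.00 0.00 0.00
      vertex 17.00 9.00 19.00
      vertex 17.00 0.00 19.00
    endloop
  endfacet
endsolid part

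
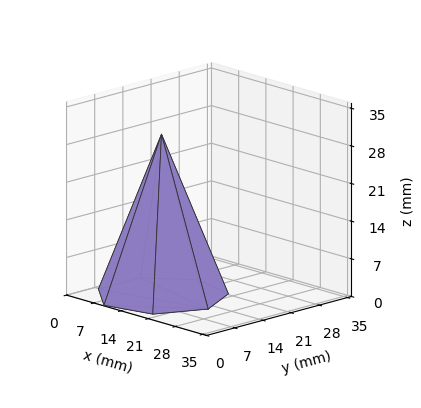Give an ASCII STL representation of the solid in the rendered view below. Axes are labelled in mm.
Reading the render: the shape is a regular 7-sided pyramid, base circumscribed radius ≈ 12 mm, apex at z ≈ 30 mm (dimensions read to the nearest mm from the axis ticks). For the STL, each face is triangulated and given an outward normal.

solid part
  facet normal 0.0000 0.0000 -1.0000
    outer loop
      vertex 9.330 23.699 0.000
      vertex 19.482 21.382 0.000
      vertex 24.000 12.000 0.000
    endloop
  endfacet
  facet normal 0.0000 0.0000 -1.0000
    outer loop
      vertex 1.188 17.207 0.000
      vertex 9.330 23.699 0.000
      vertex 24.000 12.000 0.000
    endloop
  endfacet
  facet normal 0.0000 0.0000 -1.0000
    outer loop
      vertex 1.188 6.793 0.000
      vertex 1.188 17.207 0.000
      vertex 24.000 12.000 0.000
    endloop
  endfacet
  facet normal 0.0000 0.0000 -1.0000
    outer loop
      vertex 9.330 0.301 0.000
      vertex 1.188 6.793 0.000
      vertex 24.000 12.000 0.000
    endloop
  endfacet
  facet normal 0.0000 0.0000 -1.0000
    outer loop
      vertex 19.482 2.618 0.000
      vertex 9.330 0.301 0.000
      vertex 24.000 12.000 0.000
    endloop
  endfacet
  facet normal 0.8476 0.4082 0.3390
    outer loop
      vertex 24.000 12.000 0.000
      vertex 19.482 21.382 0.000
      vertex 12.000 12.000 30.000
    endloop
  endfacet
  facet normal 0.2093 0.9172 0.3390
    outer loop
      vertex 19.482 21.382 0.000
      vertex 9.330 23.699 0.000
      vertex 12.000 12.000 30.000
    endloop
  endfacet
  facet normal -0.5865 0.7356 0.3390
    outer loop
      vertex 9.330 23.699 0.000
      vertex 1.188 17.207 0.000
      vertex 12.000 12.000 30.000
    endloop
  endfacet
  facet normal -0.9408 0.0000 0.3391
    outer loop
      vertex 1.188 17.207 0.000
      vertex 1.188 6.793 0.000
      vertex 12.000 12.000 30.000
    endloop
  endfacet
  facet normal -0.5865 -0.7356 0.3390
    outer loop
      vertex 1.188 6.793 0.000
      vertex 9.330 0.301 0.000
      vertex 12.000 12.000 30.000
    endloop
  endfacet
  facet normal 0.2093 -0.9172 0.3390
    outer loop
      vertex 9.330 0.301 0.000
      vertex 19.482 2.618 0.000
      vertex 12.000 12.000 30.000
    endloop
  endfacet
  facet normal 0.8476 -0.4082 0.3390
    outer loop
      vertex 19.482 2.618 0.000
      vertex 24.000 12.000 0.000
      vertex 12.000 12.000 30.000
    endloop
  endfacet
endsolid part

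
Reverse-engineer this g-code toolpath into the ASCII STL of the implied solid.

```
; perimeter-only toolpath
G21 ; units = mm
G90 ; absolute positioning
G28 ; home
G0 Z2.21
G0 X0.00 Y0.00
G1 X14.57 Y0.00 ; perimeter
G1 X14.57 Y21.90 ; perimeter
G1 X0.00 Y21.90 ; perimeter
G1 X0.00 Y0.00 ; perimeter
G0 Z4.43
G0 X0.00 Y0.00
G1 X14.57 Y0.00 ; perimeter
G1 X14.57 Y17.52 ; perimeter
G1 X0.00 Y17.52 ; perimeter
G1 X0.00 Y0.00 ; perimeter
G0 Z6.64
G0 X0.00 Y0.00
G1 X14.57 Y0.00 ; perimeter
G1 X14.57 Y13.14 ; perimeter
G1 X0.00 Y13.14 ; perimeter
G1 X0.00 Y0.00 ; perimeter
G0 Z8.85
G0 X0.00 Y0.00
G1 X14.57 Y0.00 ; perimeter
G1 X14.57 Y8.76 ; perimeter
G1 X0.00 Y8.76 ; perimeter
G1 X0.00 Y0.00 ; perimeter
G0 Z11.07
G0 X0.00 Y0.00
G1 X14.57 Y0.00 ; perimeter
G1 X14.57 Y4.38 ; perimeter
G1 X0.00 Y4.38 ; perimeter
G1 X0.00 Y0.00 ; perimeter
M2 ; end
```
solid part
  facet normal 0.0000 0.0000 -1.0000
    outer loop
      vertex 14.57 26.28 0.00
      vertex 14.57 0.00 0.00
      vertex 0.00 0.00 0.00
    endloop
  endfacet
  facet normal 0.0000 0.0000 -1.0000
    outer loop
      vertex 0.00 26.28 0.00
      vertex 14.57 26.28 0.00
      vertex 0.00 0.00 0.00
    endloop
  endfacet
  facet normal 0.0000 -1.0000 0.0000
    outer loop
      vertex 0.00 0.00 0.00
      vertex 14.57 0.00 0.00
      vertex 14.57 0.00 13.28
    endloop
  endfacet
  facet normal 0.0000 -1.0000 0.0000
    outer loop
      vertex 0.00 0.00 0.00
      vertex 14.57 0.00 13.28
      vertex 0.00 0.00 13.28
    endloop
  endfacet
  facet normal 0.0000 0.4510 0.8925
    outer loop
      vertex 0.00 0.00 13.28
      vertex 14.57 0.00 13.28
      vertex 14.57 26.28 0.00
    endloop
  endfacet
  facet normal 0.0000 0.4510 0.8925
    outer loop
      vertex 0.00 0.00 13.28
      vertex 14.57 26.28 0.00
      vertex 0.00 26.28 0.00
    endloop
  endfacet
  facet normal -1.0000 0.0000 0.0000
    outer loop
      vertex 0.00 0.00 13.28
      vertex 0.00 26.28 0.00
      vertex 0.00 0.00 0.00
    endloop
  endfacet
  facet normal 1.0000 0.0000 0.0000
    outer loop
      vertex 14.57 0.00 0.00
      vertex 14.57 26.28 0.00
      vertex 14.57 0.00 13.28
    endloop
  endfacet
endsolid part

The G0 Z moves step by Δz≈2.21 mm. The G1 loops shrink linearly with z, so the solid tapers from its base footprint up to z≈13.3. Closing with a flat bottom cap and the tapered top and triangulating gives 8 facets — a wedge (ramp): 14.6 × 26.3 mm base, rising to 13.3 mm along the y=0 edge and sloping linearly to z=0 at y=26.3.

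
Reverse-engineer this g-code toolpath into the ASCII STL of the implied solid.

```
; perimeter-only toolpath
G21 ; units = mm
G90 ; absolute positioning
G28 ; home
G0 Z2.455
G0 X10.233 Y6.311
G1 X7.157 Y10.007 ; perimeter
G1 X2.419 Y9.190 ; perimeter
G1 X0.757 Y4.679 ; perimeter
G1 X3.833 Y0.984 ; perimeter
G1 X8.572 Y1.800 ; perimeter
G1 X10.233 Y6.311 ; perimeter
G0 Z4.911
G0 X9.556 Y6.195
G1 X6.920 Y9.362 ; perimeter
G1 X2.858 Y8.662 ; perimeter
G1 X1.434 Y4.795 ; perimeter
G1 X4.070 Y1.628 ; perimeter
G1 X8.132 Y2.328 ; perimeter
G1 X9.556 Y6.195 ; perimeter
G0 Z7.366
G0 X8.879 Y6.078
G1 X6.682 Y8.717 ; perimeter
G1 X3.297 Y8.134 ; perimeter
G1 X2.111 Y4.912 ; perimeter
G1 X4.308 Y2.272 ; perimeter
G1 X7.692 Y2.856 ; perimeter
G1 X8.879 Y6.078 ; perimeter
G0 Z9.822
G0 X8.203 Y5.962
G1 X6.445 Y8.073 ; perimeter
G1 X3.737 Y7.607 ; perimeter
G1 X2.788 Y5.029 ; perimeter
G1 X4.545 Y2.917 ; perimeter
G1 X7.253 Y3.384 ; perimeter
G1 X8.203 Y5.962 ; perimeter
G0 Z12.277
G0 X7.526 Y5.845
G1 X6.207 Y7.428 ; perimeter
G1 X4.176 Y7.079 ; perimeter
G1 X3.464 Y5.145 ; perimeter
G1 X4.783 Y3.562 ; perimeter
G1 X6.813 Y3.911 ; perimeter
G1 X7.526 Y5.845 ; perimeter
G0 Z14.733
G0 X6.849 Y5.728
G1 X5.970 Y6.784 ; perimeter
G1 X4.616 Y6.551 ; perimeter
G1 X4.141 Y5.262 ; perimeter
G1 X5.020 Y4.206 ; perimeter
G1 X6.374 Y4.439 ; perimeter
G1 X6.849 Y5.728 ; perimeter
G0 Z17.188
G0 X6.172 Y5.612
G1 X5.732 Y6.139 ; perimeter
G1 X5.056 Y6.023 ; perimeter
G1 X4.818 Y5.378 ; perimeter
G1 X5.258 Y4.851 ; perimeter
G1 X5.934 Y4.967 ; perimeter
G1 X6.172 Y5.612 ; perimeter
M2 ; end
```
solid part
  facet normal 0.0000 0.0000 -1.0000
    outer loop
      vertex 1.979 9.718 0.000
      vertex 7.395 10.651 0.000
      vertex 10.910 6.428 0.000
    endloop
  endfacet
  facet normal 0.0000 0.0000 -1.0000
    outer loop
      vertex 0.080 4.562 0.000
      vertex 1.979 9.718 0.000
      vertex 10.910 6.428 0.000
    endloop
  endfacet
  facet normal 0.0000 0.0000 -1.0000
    outer loop
      vertex 3.595 0.339 0.000
      vertex 0.080 4.562 0.000
      vertex 10.910 6.428 0.000
    endloop
  endfacet
  facet normal 0.0000 0.0000 -1.0000
    outer loop
      vertex 9.011 1.272 0.000
      vertex 3.595 0.339 0.000
      vertex 10.910 6.428 0.000
    endloop
  endfacet
  facet normal 0.7470 0.6218 0.2354
    outer loop
      vertex 10.910 6.428 0.000
      vertex 7.395 10.651 0.000
      vertex 5.495 5.495 19.644
    endloop
  endfacet
  facet normal -0.1650 0.9578 0.2354
    outer loop
      vertex 7.395 10.651 0.000
      vertex 1.979 9.718 0.000
      vertex 5.495 5.495 19.644
    endloop
  endfacet
  facet normal -0.9120 0.3359 0.2354
    outer loop
      vertex 1.979 9.718 0.000
      vertex 0.080 4.562 0.000
      vertex 5.495 5.495 19.644
    endloop
  endfacet
  facet normal -0.7470 -0.6218 0.2354
    outer loop
      vertex 0.080 4.562 0.000
      vertex 3.595 0.339 0.000
      vertex 5.495 5.495 19.644
    endloop
  endfacet
  facet normal 0.1650 -0.9578 0.2354
    outer loop
      vertex 3.595 0.339 0.000
      vertex 9.011 1.272 0.000
      vertex 5.495 5.495 19.644
    endloop
  endfacet
  facet normal 0.9120 -0.3359 0.2354
    outer loop
      vertex 9.011 1.272 0.000
      vertex 10.910 6.428 0.000
      vertex 5.495 5.495 19.644
    endloop
  endfacet
endsolid part

The G0 Z moves step by Δz≈2.455 mm. The G1 loops shrink linearly with z, so the solid tapers from its base footprint up to z≈19.6. Closing with a flat bottom cap and the tapered top and triangulating gives 10 facets — a regular 6-sided pyramid, base circumscribed radius ≈ 5.5 mm, apex at z ≈ 19.6 mm.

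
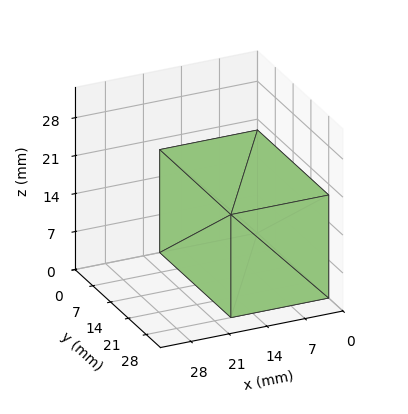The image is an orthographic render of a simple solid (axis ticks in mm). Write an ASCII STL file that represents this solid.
Reading the render: the shape is a rectangular box, roughly 18 × 28 mm footprint and 19 mm tall (dimensions read to the nearest mm from the axis ticks). For the STL, each face is triangulated and given an outward normal.

solid part
  facet normal 0.0000 0.0000 -1.0000
    outer loop
      vertex 18.0 28.0 0.0
      vertex 18.0 0.0 0.0
      vertex 0.0 0.0 0.0
    endloop
  endfacet
  facet normal 0.0000 0.0000 -1.0000
    outer loop
      vertex 0.0 28.0 0.0
      vertex 18.0 28.0 0.0
      vertex 0.0 0.0 0.0
    endloop
  endfacet
  facet normal 0.0000 0.0000 1.0000
    outer loop
      vertex 0.0 0.0 19.0
      vertex 18.0 0.0 19.0
      vertex 18.0 28.0 19.0
    endloop
  endfacet
  facet normal 0.0000 0.0000 1.0000
    outer loop
      vertex 0.0 0.0 19.0
      vertex 18.0 28.0 19.0
      vertex 0.0 28.0 19.0
    endloop
  endfacet
  facet normal 0.0000 -1.0000 0.0000
    outer loop
      vertex 0.0 0.0 0.0
      vertex 18.0 0.0 0.0
      vertex 18.0 0.0 19.0
    endloop
  endfacet
  facet normal 0.0000 -1.0000 0.0000
    outer loop
      vertex 0.0 0.0 0.0
      vertex 18.0 0.0 19.0
      vertex 0.0 0.0 19.0
    endloop
  endfacet
  facet normal 0.0000 1.0000 0.0000
    outer loop
      vertex 18.0 28.0 19.0
      vertex 18.0 28.0 0.0
      vertex 0.0 28.0 0.0
    endloop
  endfacet
  facet normal 0.0000 1.0000 0.0000
    outer loop
      vertex 0.0 28.0 19.0
      vertex 18.0 28.0 19.0
      vertex 0.0 28.0 0.0
    endloop
  endfacet
  facet normal -1.0000 0.0000 0.0000
    outer loop
      vertex 0.0 28.0 19.0
      vertex 0.0 28.0 0.0
      vertex 0.0 0.0 0.0
    endloop
  endfacet
  facet normal -1.0000 0.0000 0.0000
    outer loop
      vertex 0.0 0.0 19.0
      vertex 0.0 28.0 19.0
      vertex 0.0 0.0 0.0
    endloop
  endfacet
  facet normal 1.0000 0.0000 0.0000
    outer loop
      vertex 18.0 0.0 0.0
      vertex 18.0 28.0 0.0
      vertex 18.0 28.0 19.0
    endloop
  endfacet
  facet normal 1.0000 0.0000 0.0000
    outer loop
      vertex 18.0 0.0 0.0
      vertex 18.0 28.0 19.0
      vertex 18.0 0.0 19.0
    endloop
  endfacet
endsolid part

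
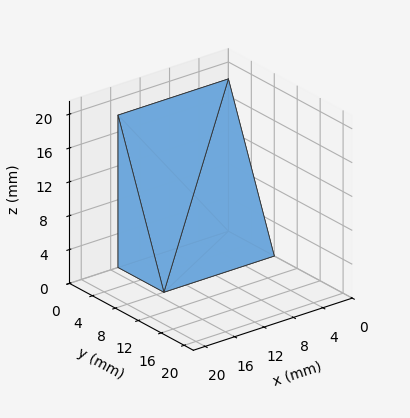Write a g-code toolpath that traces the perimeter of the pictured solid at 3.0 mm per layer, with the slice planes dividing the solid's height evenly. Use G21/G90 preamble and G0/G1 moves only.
Reading the render: the shape is a wedge (ramp): 15 × 8 mm base, rising to 18 mm along the y=0 edge and sloping linearly to z=0 at y=8 (dimensions read to the nearest mm from the axis ticks). For the g-code, the solid's height is divided into equal slices at the stated Δz and each level perimeter traced with G1 moves after a G0 lift.

; perimeter-only toolpath
G21 ; units = mm
G90 ; absolute positioning
G28 ; home
; layer 1
G0 Z3.0
G0 X0.0 Y0.0
G1 X15.0 Y0.0
G1 X15.0 Y6.7
G1 X0.0 Y6.7
G1 X0.0 Y0.0
; layer 2
G0 Z6.0
G0 X0.0 Y0.0
G1 X15.0 Y0.0
G1 X15.0 Y5.3
G1 X0.0 Y5.3
G1 X0.0 Y0.0
; layer 3
G0 Z9.0
G0 X0.0 Y0.0
G1 X15.0 Y0.0
G1 X15.0 Y4.0
G1 X0.0 Y4.0
G1 X0.0 Y0.0
; layer 4
G0 Z12.0
G0 X0.0 Y0.0
G1 X15.0 Y0.0
G1 X15.0 Y2.7
G1 X0.0 Y2.7
G1 X0.0 Y0.0
; layer 5
G0 Z15.0
G0 X0.0 Y0.0
G1 X15.0 Y0.0
G1 X15.0 Y1.3
G1 X0.0 Y1.3
G1 X0.0 Y0.0
M2 ; end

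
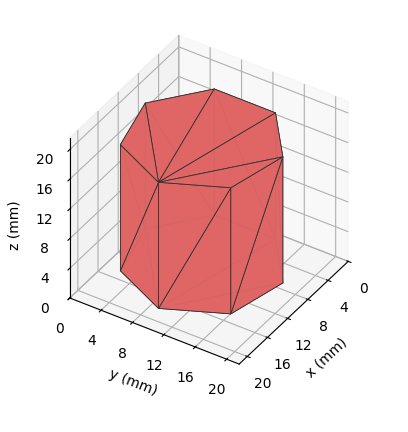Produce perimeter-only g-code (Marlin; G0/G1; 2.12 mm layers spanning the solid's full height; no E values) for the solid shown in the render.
Reading the render: the shape is a regular 7-sided prism (a cylinder approximated with 7 flat sides), circumscribed radius ≈ 9 mm, height ≈ 17 mm (dimensions read to the nearest mm from the axis ticks). For the g-code, the solid's height is divided into equal slices at the stated Δz and each level perimeter traced with G1 moves after a G0 lift.

; perimeter-only toolpath
G21 ; units = mm
G90 ; absolute positioning
G28 ; home
; layer 1
G0 Z2.12
G0 X18.00 Y9.00
G1 X14.61 Y16.04
G1 X7.00 Y17.77
G1 X0.89 Y12.90
G1 X0.89 Y5.10
G1 X7.00 Y0.23
G1 X14.61 Y1.96
G1 X18.00 Y9.00
; layer 2
G0 Z4.25
G0 X18.00 Y9.00
G1 X14.61 Y16.04
G1 X7.00 Y17.77
G1 X0.89 Y12.90
G1 X0.89 Y5.10
G1 X7.00 Y0.23
G1 X14.61 Y1.96
G1 X18.00 Y9.00
; layer 3
G0 Z6.38
G0 X18.00 Y9.00
G1 X14.61 Y16.04
G1 X7.00 Y17.77
G1 X0.89 Y12.90
G1 X0.89 Y5.10
G1 X7.00 Y0.23
G1 X14.61 Y1.96
G1 X18.00 Y9.00
; layer 4
G0 Z8.50
G0 X18.00 Y9.00
G1 X14.61 Y16.04
G1 X7.00 Y17.77
G1 X0.89 Y12.90
G1 X0.89 Y5.10
G1 X7.00 Y0.23
G1 X14.61 Y1.96
G1 X18.00 Y9.00
; layer 5
G0 Z10.62
G0 X18.00 Y9.00
G1 X14.61 Y16.04
G1 X7.00 Y17.77
G1 X0.89 Y12.90
G1 X0.89 Y5.10
G1 X7.00 Y0.23
G1 X14.61 Y1.96
G1 X18.00 Y9.00
; layer 6
G0 Z12.75
G0 X18.00 Y9.00
G1 X14.61 Y16.04
G1 X7.00 Y17.77
G1 X0.89 Y12.90
G1 X0.89 Y5.10
G1 X7.00 Y0.23
G1 X14.61 Y1.96
G1 X18.00 Y9.00
; layer 7
G0 Z14.88
G0 X18.00 Y9.00
G1 X14.61 Y16.04
G1 X7.00 Y17.77
G1 X0.89 Y12.90
G1 X0.89 Y5.10
G1 X7.00 Y0.23
G1 X14.61 Y1.96
G1 X18.00 Y9.00
; layer 8
G0 Z17.00
G0 X18.00 Y9.00
G1 X14.61 Y16.04
G1 X7.00 Y17.77
G1 X0.89 Y12.90
G1 X0.89 Y5.10
G1 X7.00 Y0.23
G1 X14.61 Y1.96
G1 X18.00 Y9.00
M2 ; end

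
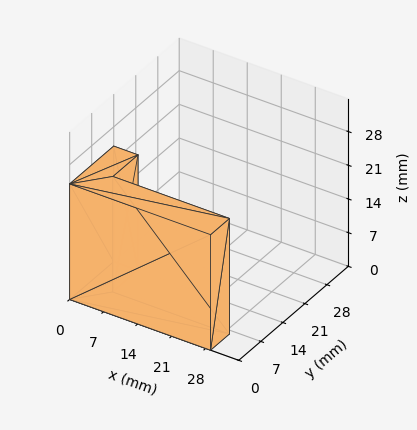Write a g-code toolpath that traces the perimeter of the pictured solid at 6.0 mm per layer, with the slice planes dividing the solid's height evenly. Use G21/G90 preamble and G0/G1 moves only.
Reading the render: the shape is an L-shaped prism: outer 29 × 14 mm, arm thicknesses ≈ 6 mm (horizontal) and 5 mm (vertical), extruded 24 mm in z (dimensions read to the nearest mm from the axis ticks). For the g-code, the solid's height is divided into equal slices at the stated Δz and each level perimeter traced with G1 moves after a G0 lift.

; perimeter-only toolpath
G21 ; units = mm
G90 ; absolute positioning
G28 ; home
; layer 1
G0 Z6.0
G0 X0.0 Y0.0
G1 X29.0 Y0.0
G1 X29.0 Y6.0
G1 X5.0 Y6.0
G1 X5.0 Y14.0
G1 X0.0 Y14.0
G1 X0.0 Y0.0
; layer 2
G0 Z12.0
G0 X0.0 Y0.0
G1 X29.0 Y0.0
G1 X29.0 Y6.0
G1 X5.0 Y6.0
G1 X5.0 Y14.0
G1 X0.0 Y14.0
G1 X0.0 Y0.0
; layer 3
G0 Z18.0
G0 X0.0 Y0.0
G1 X29.0 Y0.0
G1 X29.0 Y6.0
G1 X5.0 Y6.0
G1 X5.0 Y14.0
G1 X0.0 Y14.0
G1 X0.0 Y0.0
; layer 4
G0 Z24.0
G0 X0.0 Y0.0
G1 X29.0 Y0.0
G1 X29.0 Y6.0
G1 X5.0 Y6.0
G1 X5.0 Y14.0
G1 X0.0 Y14.0
G1 X0.0 Y0.0
M2 ; end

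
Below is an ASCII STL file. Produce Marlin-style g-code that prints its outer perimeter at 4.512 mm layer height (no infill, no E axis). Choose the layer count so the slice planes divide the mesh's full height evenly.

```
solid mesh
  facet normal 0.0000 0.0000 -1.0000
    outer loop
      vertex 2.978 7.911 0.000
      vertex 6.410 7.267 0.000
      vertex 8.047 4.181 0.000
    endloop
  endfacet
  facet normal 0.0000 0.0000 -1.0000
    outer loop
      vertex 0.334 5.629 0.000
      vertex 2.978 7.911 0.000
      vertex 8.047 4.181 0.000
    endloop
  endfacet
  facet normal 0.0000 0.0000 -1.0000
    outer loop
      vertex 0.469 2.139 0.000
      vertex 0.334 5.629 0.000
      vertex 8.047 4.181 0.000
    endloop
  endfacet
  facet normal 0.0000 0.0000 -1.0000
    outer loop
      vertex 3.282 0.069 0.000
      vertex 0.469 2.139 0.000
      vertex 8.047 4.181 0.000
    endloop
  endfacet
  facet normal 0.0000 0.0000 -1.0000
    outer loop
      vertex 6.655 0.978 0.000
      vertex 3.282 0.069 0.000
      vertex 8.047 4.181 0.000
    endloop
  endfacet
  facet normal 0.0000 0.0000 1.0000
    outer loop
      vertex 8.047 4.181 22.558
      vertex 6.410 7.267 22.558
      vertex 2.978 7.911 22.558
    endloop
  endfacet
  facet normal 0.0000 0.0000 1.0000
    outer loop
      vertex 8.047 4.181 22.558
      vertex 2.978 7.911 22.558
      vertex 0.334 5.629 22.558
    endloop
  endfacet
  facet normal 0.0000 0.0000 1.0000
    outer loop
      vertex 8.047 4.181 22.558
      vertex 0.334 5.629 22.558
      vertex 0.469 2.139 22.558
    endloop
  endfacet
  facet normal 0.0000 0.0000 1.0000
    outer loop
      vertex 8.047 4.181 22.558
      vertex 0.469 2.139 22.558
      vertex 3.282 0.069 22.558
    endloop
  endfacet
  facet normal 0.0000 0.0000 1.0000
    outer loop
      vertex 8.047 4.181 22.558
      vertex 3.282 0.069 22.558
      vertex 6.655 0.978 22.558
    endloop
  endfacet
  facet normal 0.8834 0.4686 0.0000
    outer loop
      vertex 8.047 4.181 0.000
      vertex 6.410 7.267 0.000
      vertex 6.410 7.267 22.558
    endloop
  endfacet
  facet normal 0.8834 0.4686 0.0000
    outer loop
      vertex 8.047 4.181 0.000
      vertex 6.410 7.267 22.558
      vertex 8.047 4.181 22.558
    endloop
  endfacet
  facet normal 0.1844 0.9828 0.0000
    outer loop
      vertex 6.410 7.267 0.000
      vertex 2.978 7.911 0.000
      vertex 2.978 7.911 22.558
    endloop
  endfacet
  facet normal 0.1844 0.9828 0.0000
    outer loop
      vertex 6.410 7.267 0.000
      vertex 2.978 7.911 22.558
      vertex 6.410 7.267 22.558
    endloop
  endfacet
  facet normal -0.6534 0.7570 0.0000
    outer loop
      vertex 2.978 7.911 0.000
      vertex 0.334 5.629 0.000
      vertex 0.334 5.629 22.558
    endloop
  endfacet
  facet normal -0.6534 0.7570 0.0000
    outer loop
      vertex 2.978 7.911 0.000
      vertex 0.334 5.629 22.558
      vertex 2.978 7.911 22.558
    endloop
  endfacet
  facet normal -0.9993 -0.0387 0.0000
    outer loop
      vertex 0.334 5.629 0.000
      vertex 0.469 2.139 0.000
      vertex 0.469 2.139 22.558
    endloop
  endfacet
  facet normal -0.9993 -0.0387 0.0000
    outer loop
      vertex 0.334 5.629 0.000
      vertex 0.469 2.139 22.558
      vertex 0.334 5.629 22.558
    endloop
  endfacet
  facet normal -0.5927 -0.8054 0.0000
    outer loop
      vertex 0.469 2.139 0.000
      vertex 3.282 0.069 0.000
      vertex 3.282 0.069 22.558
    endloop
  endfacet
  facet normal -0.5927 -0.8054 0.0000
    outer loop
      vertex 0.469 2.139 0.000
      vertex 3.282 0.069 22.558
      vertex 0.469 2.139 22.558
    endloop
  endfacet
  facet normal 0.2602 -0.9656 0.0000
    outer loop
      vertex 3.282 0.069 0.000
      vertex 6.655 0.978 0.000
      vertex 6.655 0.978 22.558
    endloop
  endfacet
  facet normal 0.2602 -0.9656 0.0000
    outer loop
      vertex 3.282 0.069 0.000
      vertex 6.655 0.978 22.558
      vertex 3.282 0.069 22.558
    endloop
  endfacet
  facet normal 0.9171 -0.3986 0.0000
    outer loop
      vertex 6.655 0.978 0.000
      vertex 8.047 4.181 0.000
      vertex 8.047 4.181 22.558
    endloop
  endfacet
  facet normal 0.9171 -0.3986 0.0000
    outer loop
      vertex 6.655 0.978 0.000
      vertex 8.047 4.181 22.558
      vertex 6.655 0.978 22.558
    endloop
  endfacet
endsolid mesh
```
; perimeter-only toolpath
G21 ; units = mm
G90 ; absolute positioning
G28 ; home
; layer 1
G0 Z4.512
G0 X8.047 Y4.181
G1 X6.410 Y7.267
G1 X2.978 Y7.911
G1 X0.334 Y5.629
G1 X0.469 Y2.139
G1 X3.282 Y0.069
G1 X6.655 Y0.978
G1 X8.047 Y4.181
; layer 2
G0 Z9.023
G0 X8.047 Y4.181
G1 X6.410 Y7.267
G1 X2.978 Y7.911
G1 X0.334 Y5.629
G1 X0.469 Y2.139
G1 X3.282 Y0.069
G1 X6.655 Y0.978
G1 X8.047 Y4.181
; layer 3
G0 Z13.535
G0 X8.047 Y4.181
G1 X6.410 Y7.267
G1 X2.978 Y7.911
G1 X0.334 Y5.629
G1 X0.469 Y2.139
G1 X3.282 Y0.069
G1 X6.655 Y0.978
G1 X8.047 Y4.181
; layer 4
G0 Z18.046
G0 X8.047 Y4.181
G1 X6.410 Y7.267
G1 X2.978 Y7.911
G1 X0.334 Y5.629
G1 X0.469 Y2.139
G1 X3.282 Y0.069
G1 X6.655 Y0.978
G1 X8.047 Y4.181
; layer 5
G0 Z22.558
G0 X8.047 Y4.181
G1 X6.410 Y7.267
G1 X2.978 Y7.911
G1 X0.334 Y5.629
G1 X0.469 Y2.139
G1 X3.282 Y0.069
G1 X6.655 Y0.978
G1 X8.047 Y4.181
M2 ; end

The solid is a regular 7-sided prism (a cylinder approximated with 7 flat sides), circumscribed radius ≈ 4.03 mm, height ≈ 22.6 mm. Slicing at Δz = 4.512 mm — 5 equal slices spanning the solid's height, so layer i sits at z = i·h/5 — gives 5 non-empty perimeters. Each is a 7-segment closed polygon; G0 lifts to the layer z and rapids to the start vertex, then G1 traces the edges.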